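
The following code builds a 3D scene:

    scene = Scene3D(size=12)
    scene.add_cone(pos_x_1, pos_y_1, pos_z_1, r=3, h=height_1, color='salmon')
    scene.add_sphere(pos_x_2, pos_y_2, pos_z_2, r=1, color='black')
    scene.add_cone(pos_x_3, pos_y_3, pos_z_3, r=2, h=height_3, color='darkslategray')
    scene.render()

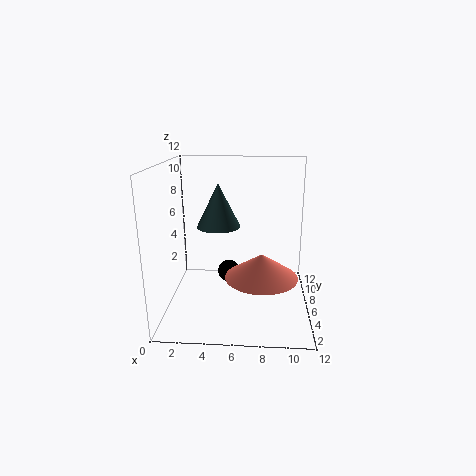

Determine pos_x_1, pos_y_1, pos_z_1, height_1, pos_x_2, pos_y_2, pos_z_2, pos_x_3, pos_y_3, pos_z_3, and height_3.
pos_x_1 = 8
pos_y_1 = 5
pos_z_1 = 3
height_1 = 2
pos_x_2 = 5
pos_y_2 = 8
pos_z_2 = 2
pos_x_3 = 4
pos_y_3 = 9
pos_z_3 = 6
height_3 = 4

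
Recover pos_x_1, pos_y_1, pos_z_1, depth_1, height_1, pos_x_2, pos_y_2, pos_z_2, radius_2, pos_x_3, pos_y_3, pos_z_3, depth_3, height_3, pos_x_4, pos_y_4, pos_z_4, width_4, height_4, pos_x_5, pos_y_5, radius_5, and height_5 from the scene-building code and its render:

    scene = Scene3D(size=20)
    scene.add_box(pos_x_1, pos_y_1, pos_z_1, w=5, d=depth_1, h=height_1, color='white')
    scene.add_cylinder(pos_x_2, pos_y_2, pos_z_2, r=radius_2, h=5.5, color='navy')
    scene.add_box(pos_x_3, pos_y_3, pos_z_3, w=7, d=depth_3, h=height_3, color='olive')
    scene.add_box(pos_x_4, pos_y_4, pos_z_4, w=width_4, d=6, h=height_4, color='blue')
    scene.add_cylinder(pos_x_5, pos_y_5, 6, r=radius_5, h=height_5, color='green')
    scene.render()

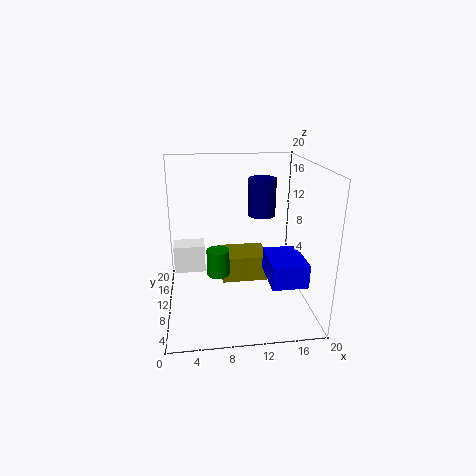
pos_x_1 = 0.5; pos_y_1 = 16.5; pos_z_1 = 1.5; depth_1 = 3.5; height_1 = 4.5; pos_x_2 = 14; pos_y_2 = 13.5; pos_z_2 = 12; radius_2 = 2; pos_x_3 = 8; pos_y_3 = 12.5; pos_z_3 = 1.5; depth_3 = 5.5; height_3 = 4; pos_x_4 = 13; pos_y_4 = 1.5; pos_z_4 = 6.5; width_4 = 4.5; height_4 = 3; pos_x_5 = 7; pos_y_5 = 7.5; radius_5 = 1.5; height_5 = 3.5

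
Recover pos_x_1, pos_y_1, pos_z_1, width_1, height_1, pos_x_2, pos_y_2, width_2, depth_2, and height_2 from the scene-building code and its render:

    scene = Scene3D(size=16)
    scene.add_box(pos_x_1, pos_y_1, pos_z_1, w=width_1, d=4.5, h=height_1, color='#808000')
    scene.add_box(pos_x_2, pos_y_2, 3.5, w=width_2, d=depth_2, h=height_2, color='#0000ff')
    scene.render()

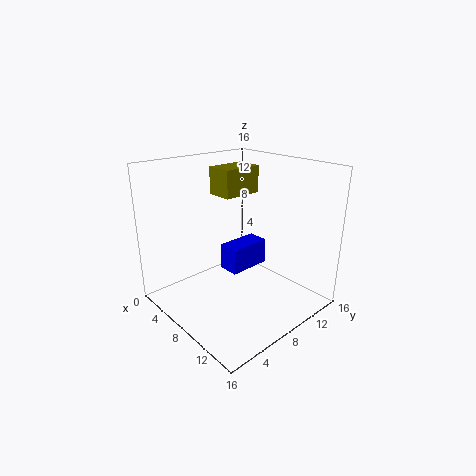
pos_x_1 = 4.5
pos_y_1 = 7
pos_z_1 = 12.5
width_1 = 3
height_1 = 3
pos_x_2 = 5.5
pos_y_2 = 7.5
width_2 = 2.5
depth_2 = 5
height_2 = 3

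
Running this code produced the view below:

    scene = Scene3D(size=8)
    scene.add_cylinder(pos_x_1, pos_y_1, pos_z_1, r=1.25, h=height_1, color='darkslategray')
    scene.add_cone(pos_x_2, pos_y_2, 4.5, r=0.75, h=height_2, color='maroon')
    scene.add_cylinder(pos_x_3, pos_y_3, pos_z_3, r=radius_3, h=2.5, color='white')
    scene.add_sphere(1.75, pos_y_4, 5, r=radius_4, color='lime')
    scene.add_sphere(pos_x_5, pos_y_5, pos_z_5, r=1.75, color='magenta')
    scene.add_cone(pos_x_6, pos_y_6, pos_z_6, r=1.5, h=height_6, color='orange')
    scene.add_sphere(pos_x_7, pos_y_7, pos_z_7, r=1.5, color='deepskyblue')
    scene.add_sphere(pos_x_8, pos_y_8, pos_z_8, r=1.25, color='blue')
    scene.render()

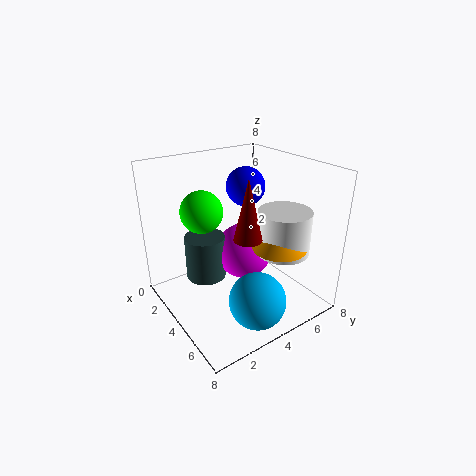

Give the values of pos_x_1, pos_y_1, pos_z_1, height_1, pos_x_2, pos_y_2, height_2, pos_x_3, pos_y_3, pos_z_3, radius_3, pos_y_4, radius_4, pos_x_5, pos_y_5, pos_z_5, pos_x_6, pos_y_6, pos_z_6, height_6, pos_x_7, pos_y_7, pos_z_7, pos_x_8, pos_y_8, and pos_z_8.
pos_x_1 = 1.5, pos_y_1 = 3.25, pos_z_1 = 0.5, height_1 = 2.75, pos_x_2 = 5.25, pos_y_2 = 3.75, height_2 = 3.25, pos_x_3 = 5.25, pos_y_3 = 6.25, pos_z_3 = 3, radius_3 = 1.5, pos_y_4 = 3, radius_4 = 1.25, pos_x_5 = 2.5, pos_y_5 = 5.5, pos_z_5 = 2, pos_x_6 = 5.5, pos_y_6 = 5.75, pos_z_6 = 3.5, height_6 = 1.75, pos_x_7 = 6.5, pos_y_7 = 3.5, pos_z_7 = 1.5, pos_x_8 = 1.25, pos_y_8 = 6.5, pos_z_8 = 5.75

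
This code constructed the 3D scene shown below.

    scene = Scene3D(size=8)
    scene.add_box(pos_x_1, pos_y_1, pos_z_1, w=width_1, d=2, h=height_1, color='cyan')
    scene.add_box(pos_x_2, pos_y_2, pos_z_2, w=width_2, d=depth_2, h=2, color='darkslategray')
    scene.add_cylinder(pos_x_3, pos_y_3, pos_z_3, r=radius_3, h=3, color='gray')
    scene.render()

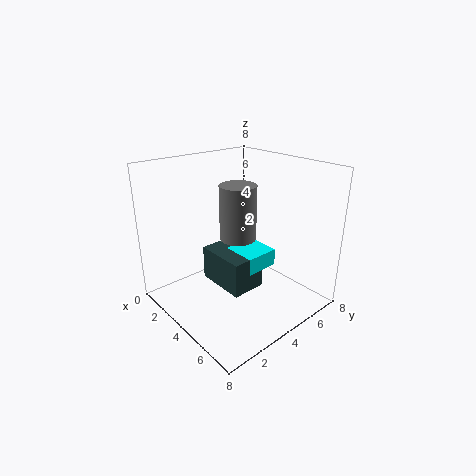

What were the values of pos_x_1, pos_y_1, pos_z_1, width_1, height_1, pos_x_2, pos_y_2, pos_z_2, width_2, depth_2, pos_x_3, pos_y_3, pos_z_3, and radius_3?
pos_x_1 = 3; pos_y_1 = 4; pos_z_1 = 2; width_1 = 2; height_1 = 1; pos_x_2 = 2; pos_y_2 = 3; pos_z_2 = 1; width_2 = 3; depth_2 = 2; pos_x_3 = 4; pos_y_3 = 4; pos_z_3 = 4; radius_3 = 1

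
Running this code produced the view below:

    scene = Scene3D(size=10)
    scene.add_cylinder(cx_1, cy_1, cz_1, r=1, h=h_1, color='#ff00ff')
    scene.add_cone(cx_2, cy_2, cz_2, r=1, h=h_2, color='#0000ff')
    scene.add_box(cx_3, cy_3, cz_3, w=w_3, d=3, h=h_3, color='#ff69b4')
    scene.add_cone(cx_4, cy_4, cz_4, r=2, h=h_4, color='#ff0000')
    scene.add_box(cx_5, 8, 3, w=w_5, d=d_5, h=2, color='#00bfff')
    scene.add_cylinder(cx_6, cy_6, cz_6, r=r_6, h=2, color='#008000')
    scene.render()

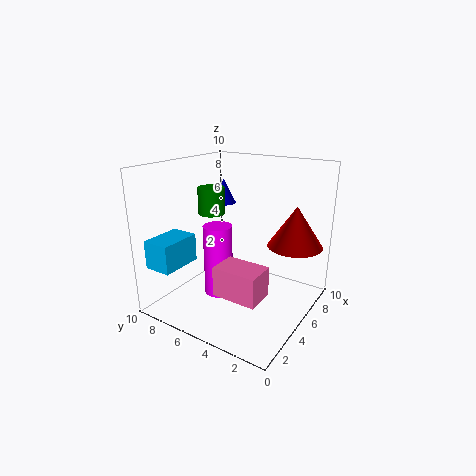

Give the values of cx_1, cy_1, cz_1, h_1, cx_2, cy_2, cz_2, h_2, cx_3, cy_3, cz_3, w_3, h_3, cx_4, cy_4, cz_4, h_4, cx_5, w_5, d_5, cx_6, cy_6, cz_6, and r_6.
cx_1 = 4, cy_1 = 6, cz_1 = 1, h_1 = 5, cx_2 = 9, cy_2 = 9, cz_2 = 6, h_2 = 2, cx_3 = 2, cy_3 = 2, cz_3 = 2, w_3 = 2, h_3 = 2, cx_4 = 8, cy_4 = 2, cz_4 = 4, h_4 = 3, cx_5 = 1, w_5 = 3, d_5 = 2, cx_6 = 6, cy_6 = 8, cz_6 = 6, r_6 = 1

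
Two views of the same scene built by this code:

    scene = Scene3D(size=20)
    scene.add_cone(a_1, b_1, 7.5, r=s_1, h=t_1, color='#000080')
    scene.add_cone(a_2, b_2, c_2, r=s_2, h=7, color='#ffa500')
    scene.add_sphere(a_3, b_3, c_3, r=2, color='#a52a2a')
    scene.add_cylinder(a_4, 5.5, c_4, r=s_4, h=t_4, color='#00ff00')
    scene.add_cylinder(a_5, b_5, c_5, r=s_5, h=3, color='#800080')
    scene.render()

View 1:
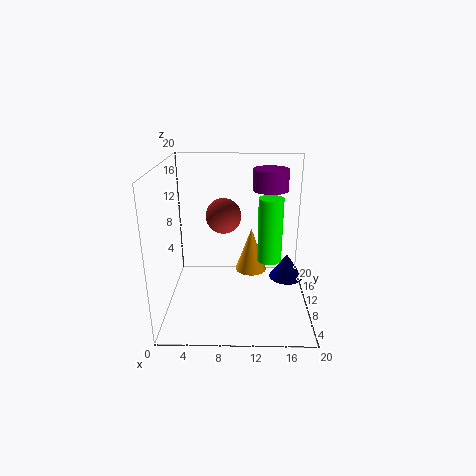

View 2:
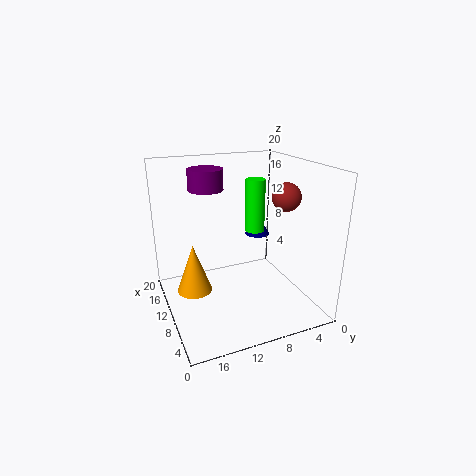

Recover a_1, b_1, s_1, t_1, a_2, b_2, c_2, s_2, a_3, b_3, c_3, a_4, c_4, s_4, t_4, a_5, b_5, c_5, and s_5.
a_1 = 16
b_1 = 4
s_1 = 2
t_1 = 3
a_2 = 12
b_2 = 16
c_2 = 2
s_2 = 2.5
a_3 = 8.5
b_3 = 3.5
c_3 = 15.5
a_4 = 14
c_4 = 9
s_4 = 1.5
t_4 = 8
a_5 = 14.5
b_5 = 13
c_5 = 16
s_5 = 2.5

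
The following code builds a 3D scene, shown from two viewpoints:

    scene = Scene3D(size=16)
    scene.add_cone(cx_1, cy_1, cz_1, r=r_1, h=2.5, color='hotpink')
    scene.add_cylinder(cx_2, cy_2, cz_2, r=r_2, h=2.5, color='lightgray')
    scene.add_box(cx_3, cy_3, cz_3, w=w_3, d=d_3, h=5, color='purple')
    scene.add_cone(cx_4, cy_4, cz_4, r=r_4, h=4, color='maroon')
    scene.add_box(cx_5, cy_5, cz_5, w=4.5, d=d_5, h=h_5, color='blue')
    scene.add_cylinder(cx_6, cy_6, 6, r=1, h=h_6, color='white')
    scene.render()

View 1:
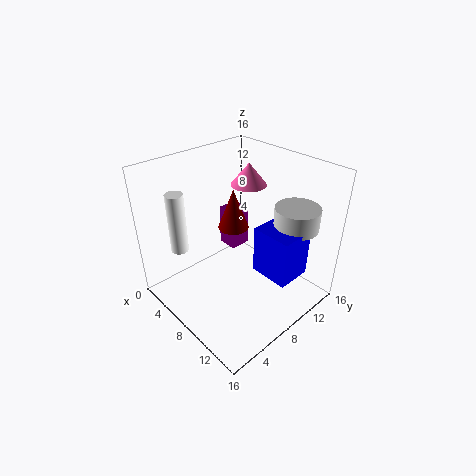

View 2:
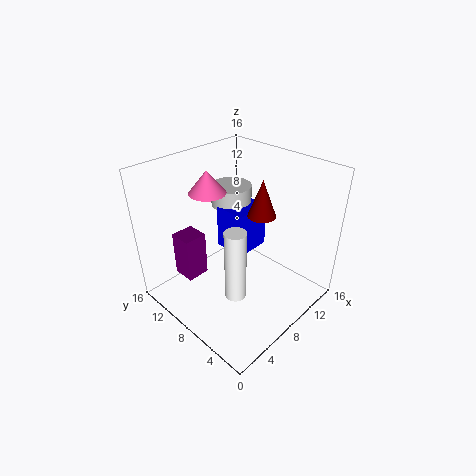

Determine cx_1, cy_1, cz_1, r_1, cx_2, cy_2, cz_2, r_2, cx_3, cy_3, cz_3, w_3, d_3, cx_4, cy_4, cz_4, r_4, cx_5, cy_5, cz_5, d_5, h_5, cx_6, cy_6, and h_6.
cx_1 = 6.5; cy_1 = 11; cz_1 = 13; r_1 = 2; cx_2 = 12; cy_2 = 13; cz_2 = 9; r_2 = 2.5; cx_3 = 2.5; cy_3 = 10; cz_3 = 4; w_3 = 2.5; d_3 = 2.5; cx_4 = 9.5; cy_4 = 6; cz_4 = 11; r_4 = 1.5; cx_5 = 9.5; cy_5 = 9; cz_5 = 4; d_5 = 4; h_5 = 5.5; cx_6 = 3; cy_6 = 3.5; h_6 = 7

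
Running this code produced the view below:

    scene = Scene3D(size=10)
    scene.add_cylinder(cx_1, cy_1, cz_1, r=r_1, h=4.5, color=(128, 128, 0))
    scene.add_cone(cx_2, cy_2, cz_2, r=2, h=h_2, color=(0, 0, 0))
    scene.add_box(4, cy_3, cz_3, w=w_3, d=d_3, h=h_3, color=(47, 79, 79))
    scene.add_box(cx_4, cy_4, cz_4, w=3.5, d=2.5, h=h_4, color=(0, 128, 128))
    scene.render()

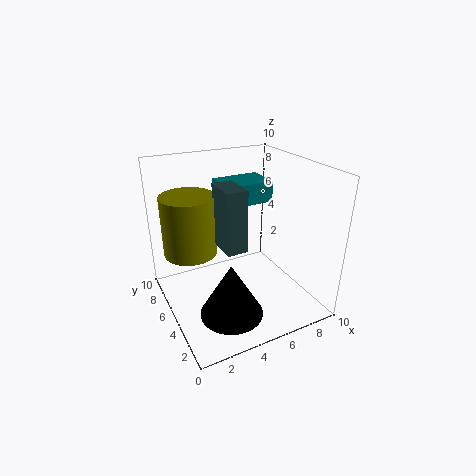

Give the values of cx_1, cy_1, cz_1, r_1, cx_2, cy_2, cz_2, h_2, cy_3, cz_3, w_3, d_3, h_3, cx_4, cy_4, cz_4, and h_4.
cx_1 = 2.5; cy_1 = 8; cz_1 = 3; r_1 = 2; cx_2 = 3; cy_2 = 2; cz_2 = 1.5; h_2 = 3.5; cy_3 = 4.5; cz_3 = 4; w_3 = 1.5; d_3 = 2.5; h_3 = 4.5; cx_4 = 4.5; cy_4 = 5.5; cz_4 = 7; h_4 = 1.5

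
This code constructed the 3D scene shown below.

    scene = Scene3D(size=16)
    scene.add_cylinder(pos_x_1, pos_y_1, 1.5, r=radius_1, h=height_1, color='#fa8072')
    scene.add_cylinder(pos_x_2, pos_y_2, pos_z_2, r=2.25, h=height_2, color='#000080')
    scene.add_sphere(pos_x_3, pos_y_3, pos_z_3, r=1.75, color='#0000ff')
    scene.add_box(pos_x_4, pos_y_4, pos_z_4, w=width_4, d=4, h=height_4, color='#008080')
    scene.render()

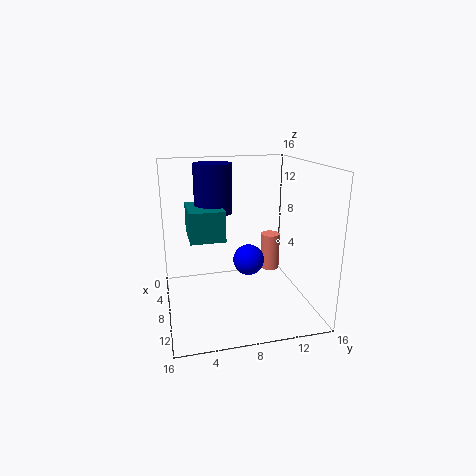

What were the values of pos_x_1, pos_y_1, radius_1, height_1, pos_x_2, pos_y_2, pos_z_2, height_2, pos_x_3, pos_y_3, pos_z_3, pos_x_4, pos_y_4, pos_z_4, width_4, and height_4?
pos_x_1 = 2.75; pos_y_1 = 13.75; radius_1 = 1.25; height_1 = 4.75; pos_x_2 = 4; pos_y_2 = 6; pos_z_2 = 10; height_2 = 5.75; pos_x_3 = 8; pos_y_3 = 9.25; pos_z_3 = 5.25; pos_x_4 = 2.25; pos_y_4 = 2.75; pos_z_4 = 7.5; width_4 = 5.5; height_4 = 3.5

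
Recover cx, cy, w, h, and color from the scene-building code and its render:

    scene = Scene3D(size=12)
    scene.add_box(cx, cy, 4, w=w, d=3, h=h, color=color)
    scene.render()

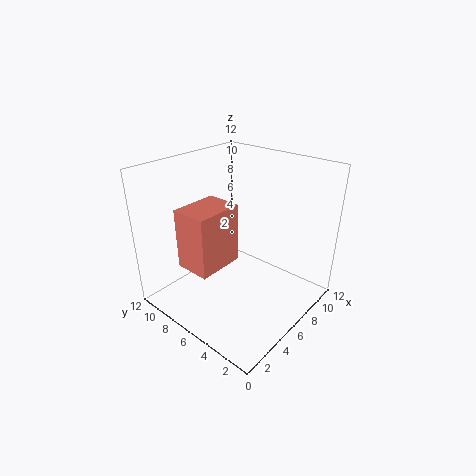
cx = 2; cy = 6; w = 4; h = 5; color = 'salmon'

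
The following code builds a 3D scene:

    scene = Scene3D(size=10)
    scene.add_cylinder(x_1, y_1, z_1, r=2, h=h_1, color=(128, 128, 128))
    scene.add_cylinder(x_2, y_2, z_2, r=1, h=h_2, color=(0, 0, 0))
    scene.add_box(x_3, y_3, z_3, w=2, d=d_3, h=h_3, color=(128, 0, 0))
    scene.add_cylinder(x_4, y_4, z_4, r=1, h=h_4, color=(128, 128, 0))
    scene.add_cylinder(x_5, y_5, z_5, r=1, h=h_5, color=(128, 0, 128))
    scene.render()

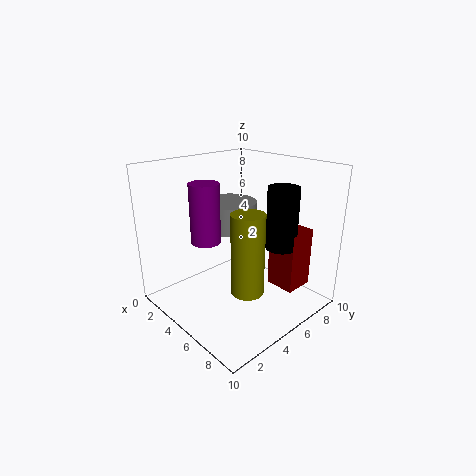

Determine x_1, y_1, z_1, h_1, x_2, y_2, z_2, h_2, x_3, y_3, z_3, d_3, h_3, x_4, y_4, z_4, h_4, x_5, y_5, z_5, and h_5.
x_1 = 3, y_1 = 6, z_1 = 5, h_1 = 2, x_2 = 8, y_2 = 6, z_2 = 5, h_2 = 4, x_3 = 7, y_3 = 6, z_3 = 2, d_3 = 2, h_3 = 4, x_4 = 8, y_4 = 3, z_4 = 3, h_4 = 5, x_5 = 4, y_5 = 3, z_5 = 5, h_5 = 4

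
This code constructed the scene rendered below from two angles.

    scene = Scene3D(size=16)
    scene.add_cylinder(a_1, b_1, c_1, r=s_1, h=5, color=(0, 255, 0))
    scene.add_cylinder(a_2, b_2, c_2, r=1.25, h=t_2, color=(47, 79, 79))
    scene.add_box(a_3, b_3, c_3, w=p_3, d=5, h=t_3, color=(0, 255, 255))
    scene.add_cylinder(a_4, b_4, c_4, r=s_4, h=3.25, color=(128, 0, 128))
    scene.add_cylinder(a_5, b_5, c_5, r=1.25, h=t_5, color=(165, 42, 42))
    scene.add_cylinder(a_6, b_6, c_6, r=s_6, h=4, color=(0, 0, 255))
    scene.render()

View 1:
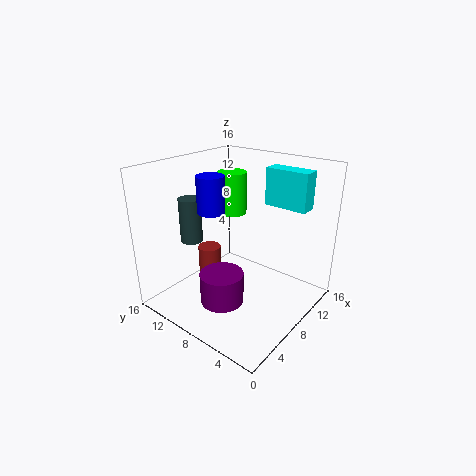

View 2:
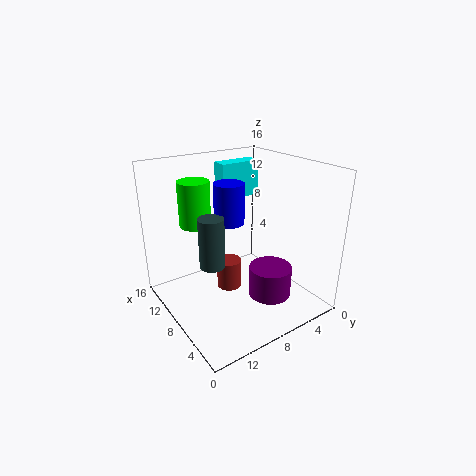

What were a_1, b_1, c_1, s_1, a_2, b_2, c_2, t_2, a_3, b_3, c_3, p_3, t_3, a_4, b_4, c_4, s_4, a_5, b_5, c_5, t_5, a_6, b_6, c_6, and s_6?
a_1 = 11.25, b_1 = 11.5, c_1 = 9.25, s_1 = 1.75, a_2 = 5.5, b_2 = 12.75, c_2 = 7.25, t_2 = 5, a_3 = 12, b_3 = 2.25, c_3 = 11, p_3 = 2, t_3 = 4.25, a_4 = 3.75, b_4 = 6.75, c_4 = 2.75, s_4 = 2.25, a_5 = 6, b_5 = 10.5, c_5 = 4, t_5 = 3, a_6 = 6.25, b_6 = 10.25, c_6 = 11, s_6 = 1.5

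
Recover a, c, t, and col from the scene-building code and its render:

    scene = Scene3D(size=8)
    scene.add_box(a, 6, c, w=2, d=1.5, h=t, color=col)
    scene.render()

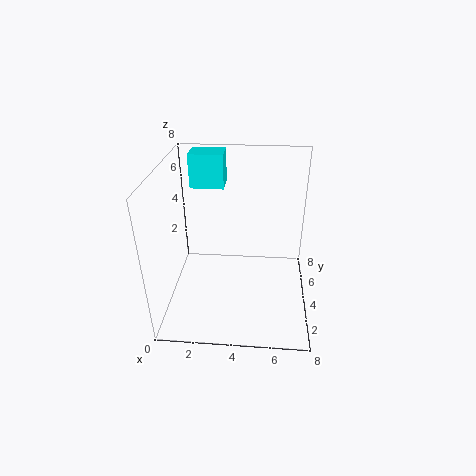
a = 1
c = 6
t = 2
col = 'cyan'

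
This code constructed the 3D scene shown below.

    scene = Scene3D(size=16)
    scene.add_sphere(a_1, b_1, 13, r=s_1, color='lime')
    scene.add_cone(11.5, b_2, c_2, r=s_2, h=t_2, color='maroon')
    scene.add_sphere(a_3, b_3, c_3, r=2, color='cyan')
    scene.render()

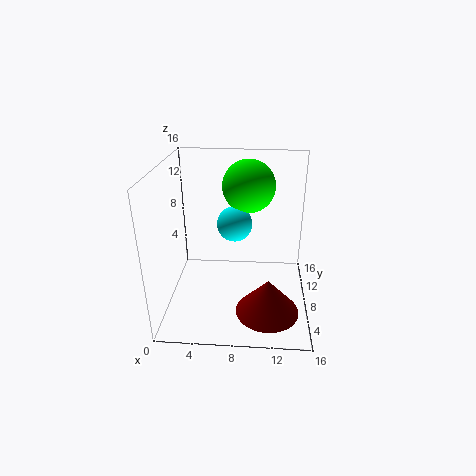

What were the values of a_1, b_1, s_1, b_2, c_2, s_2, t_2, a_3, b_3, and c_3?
a_1 = 9; b_1 = 11; s_1 = 3; b_2 = 5; c_2 = 0.5; s_2 = 3.5; t_2 = 4; a_3 = 7.5; b_3 = 9.5; c_3 = 9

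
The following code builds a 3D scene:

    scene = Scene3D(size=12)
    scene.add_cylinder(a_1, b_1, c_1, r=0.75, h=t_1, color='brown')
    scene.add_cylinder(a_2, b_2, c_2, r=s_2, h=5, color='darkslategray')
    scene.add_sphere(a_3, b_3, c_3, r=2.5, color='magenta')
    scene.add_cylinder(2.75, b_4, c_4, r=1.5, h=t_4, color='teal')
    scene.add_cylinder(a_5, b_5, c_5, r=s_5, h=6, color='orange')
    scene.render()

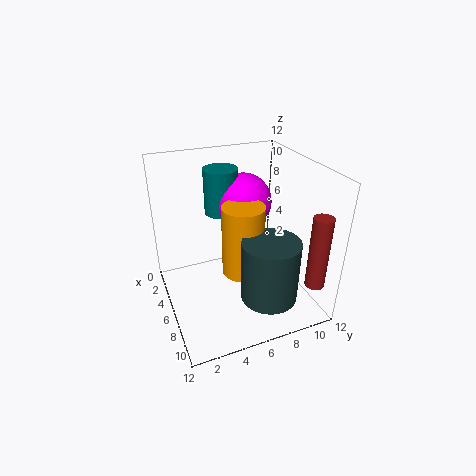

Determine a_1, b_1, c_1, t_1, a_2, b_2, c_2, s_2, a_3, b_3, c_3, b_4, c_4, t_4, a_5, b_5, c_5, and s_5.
a_1 = 11.25, b_1 = 10.25, c_1 = 3.75, t_1 = 5.75, a_2 = 9.5, b_2 = 7.25, c_2 = 2.25, s_2 = 2.25, a_3 = 3.5, b_3 = 7.5, c_3 = 8, b_4 = 5.75, c_4 = 7, t_4 = 4, a_5 = 6.5, b_5 = 6.25, c_5 = 3, s_5 = 1.75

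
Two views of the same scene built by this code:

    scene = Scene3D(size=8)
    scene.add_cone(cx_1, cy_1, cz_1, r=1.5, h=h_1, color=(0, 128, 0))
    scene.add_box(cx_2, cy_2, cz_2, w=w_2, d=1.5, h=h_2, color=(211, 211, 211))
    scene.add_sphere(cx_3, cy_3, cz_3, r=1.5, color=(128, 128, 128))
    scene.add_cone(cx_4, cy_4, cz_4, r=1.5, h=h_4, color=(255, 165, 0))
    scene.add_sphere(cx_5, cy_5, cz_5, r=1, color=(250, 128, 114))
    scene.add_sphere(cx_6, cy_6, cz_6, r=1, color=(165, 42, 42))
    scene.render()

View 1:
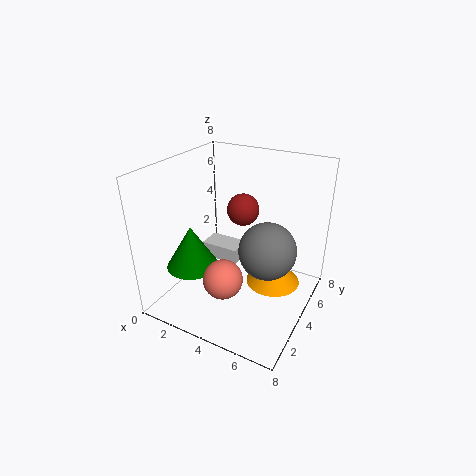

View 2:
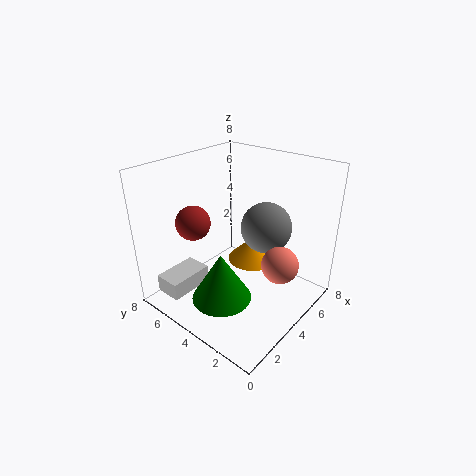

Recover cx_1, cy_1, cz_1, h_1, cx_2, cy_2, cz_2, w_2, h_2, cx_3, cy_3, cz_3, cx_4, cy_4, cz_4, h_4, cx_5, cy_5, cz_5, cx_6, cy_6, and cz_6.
cx_1 = 1.5
cy_1 = 3
cz_1 = 2
h_1 = 2.5
cx_2 = 0.5
cy_2 = 5.5
cz_2 = 1
w_2 = 2.5
h_2 = 1
cx_3 = 6
cy_3 = 3.5
cz_3 = 4
cx_4 = 6
cy_4 = 4.5
cz_4 = 1.5
h_4 = 1.5
cx_5 = 4.5
cy_5 = 1.5
cz_5 = 3
cx_6 = 3
cy_6 = 6.5
cz_6 = 4.5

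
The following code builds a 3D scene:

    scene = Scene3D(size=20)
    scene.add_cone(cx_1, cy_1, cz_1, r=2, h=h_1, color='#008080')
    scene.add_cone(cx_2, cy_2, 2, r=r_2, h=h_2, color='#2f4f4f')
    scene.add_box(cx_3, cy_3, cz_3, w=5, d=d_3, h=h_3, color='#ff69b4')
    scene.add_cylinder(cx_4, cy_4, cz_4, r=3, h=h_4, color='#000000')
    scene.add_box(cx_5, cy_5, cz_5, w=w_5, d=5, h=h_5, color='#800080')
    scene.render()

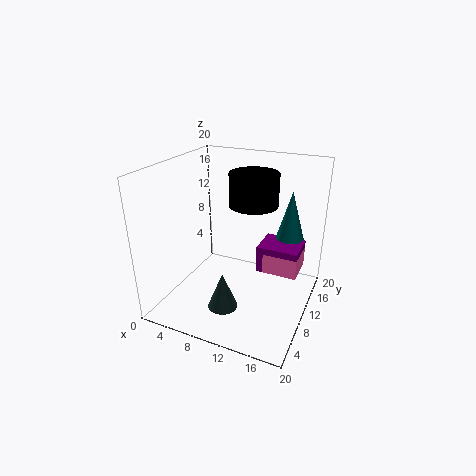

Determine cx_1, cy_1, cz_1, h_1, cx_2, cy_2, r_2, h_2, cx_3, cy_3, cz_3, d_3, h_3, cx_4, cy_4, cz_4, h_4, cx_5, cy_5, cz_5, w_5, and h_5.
cx_1 = 16; cy_1 = 15; cz_1 = 9; h_1 = 7; cx_2 = 10; cy_2 = 5; r_2 = 2; h_2 = 5; cx_3 = 13; cy_3 = 12; cz_3 = 4; d_3 = 5; h_3 = 3; cx_4 = 13; cy_4 = 8; cz_4 = 16; h_4 = 4; cx_5 = 12; cy_5 = 12; cz_5 = 4; w_5 = 6; h_5 = 4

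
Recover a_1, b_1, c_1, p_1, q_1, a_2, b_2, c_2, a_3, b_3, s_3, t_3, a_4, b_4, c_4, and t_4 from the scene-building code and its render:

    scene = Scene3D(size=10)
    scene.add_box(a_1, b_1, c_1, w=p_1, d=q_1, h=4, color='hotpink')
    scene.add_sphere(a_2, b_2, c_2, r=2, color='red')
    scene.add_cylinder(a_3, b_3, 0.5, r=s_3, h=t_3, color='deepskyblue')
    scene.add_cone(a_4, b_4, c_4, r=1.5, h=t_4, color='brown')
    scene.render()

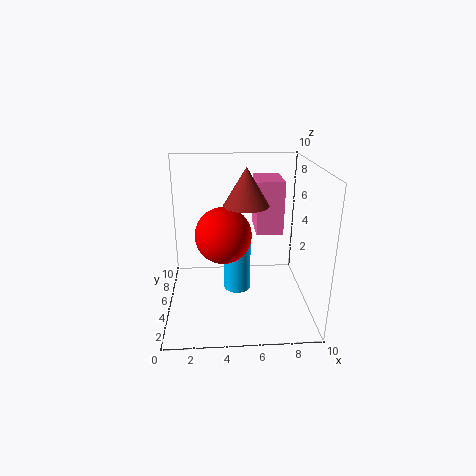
a_1 = 6.5; b_1 = 6.5; c_1 = 4.5; p_1 = 2; q_1 = 3; a_2 = 4; b_2 = 5.5; c_2 = 5; a_3 = 5; b_3 = 6; s_3 = 1; t_3 = 4.5; a_4 = 5.5; b_4 = 4.5; c_4 = 7.5; t_4 = 2.5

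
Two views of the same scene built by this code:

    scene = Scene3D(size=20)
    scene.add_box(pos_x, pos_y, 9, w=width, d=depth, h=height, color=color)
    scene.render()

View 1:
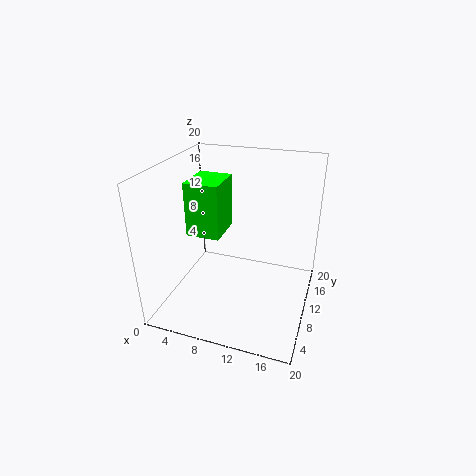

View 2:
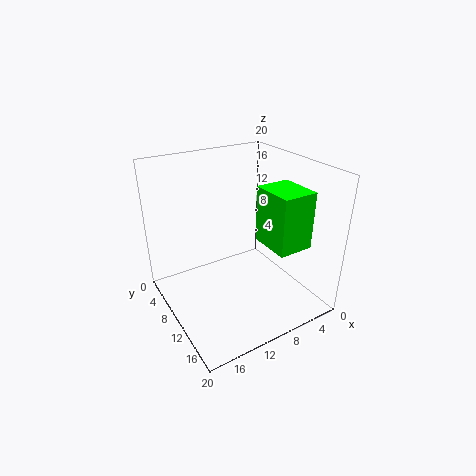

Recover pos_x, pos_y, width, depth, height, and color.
pos_x = 2; pos_y = 10; width = 5; depth = 6; height = 8; color = 'lime'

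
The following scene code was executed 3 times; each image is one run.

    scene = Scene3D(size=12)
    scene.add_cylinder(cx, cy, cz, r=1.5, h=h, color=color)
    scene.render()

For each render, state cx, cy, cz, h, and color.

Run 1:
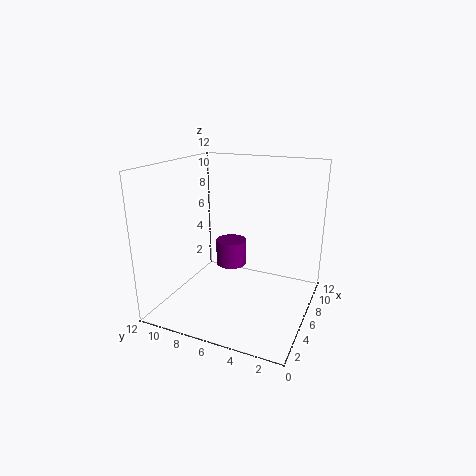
cx = 10; cy = 8.5; cz = 1.5; h = 2.5; color = 'purple'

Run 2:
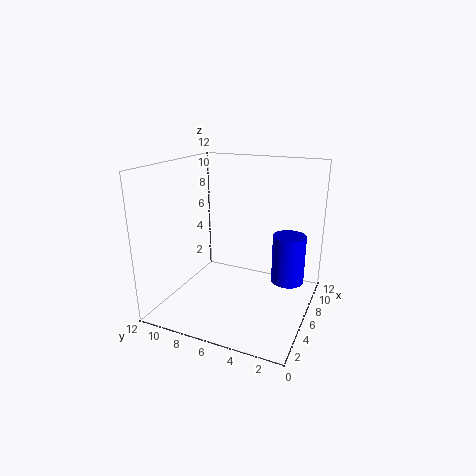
cx = 9.5; cy = 2.5; cz = 1; h = 4.5; color = 'blue'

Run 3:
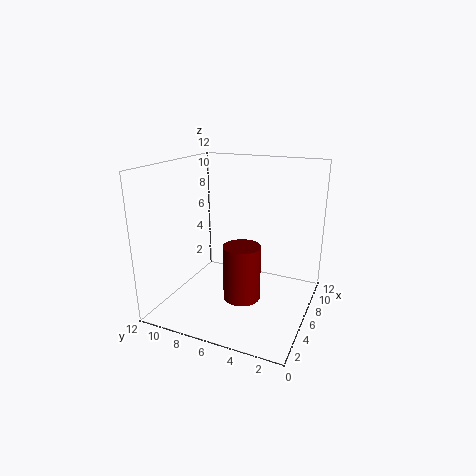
cx = 4.5; cy = 5; cz = 1.5; h = 4.5; color = 'maroon'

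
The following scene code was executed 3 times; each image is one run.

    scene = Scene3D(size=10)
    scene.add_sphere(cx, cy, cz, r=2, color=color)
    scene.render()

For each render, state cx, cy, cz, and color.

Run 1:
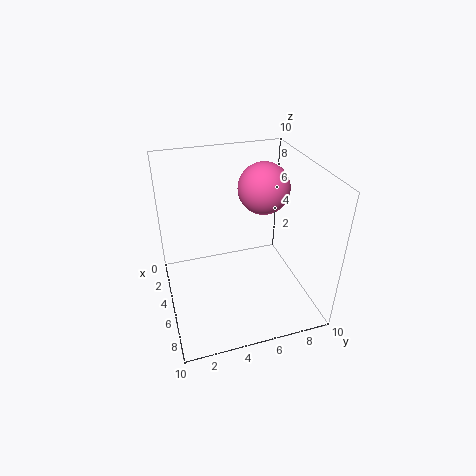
cx = 2; cy = 8; cz = 7; color = 'hotpink'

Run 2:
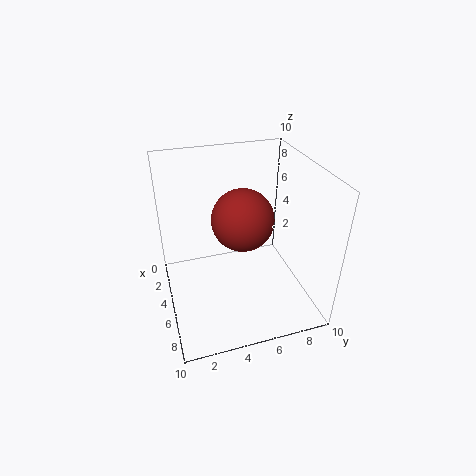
cx = 6; cy = 5; cz = 7; color = 'brown'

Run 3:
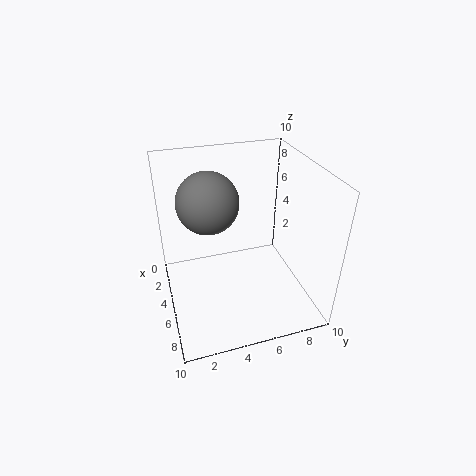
cx = 5; cy = 3; cz = 8; color = 'gray'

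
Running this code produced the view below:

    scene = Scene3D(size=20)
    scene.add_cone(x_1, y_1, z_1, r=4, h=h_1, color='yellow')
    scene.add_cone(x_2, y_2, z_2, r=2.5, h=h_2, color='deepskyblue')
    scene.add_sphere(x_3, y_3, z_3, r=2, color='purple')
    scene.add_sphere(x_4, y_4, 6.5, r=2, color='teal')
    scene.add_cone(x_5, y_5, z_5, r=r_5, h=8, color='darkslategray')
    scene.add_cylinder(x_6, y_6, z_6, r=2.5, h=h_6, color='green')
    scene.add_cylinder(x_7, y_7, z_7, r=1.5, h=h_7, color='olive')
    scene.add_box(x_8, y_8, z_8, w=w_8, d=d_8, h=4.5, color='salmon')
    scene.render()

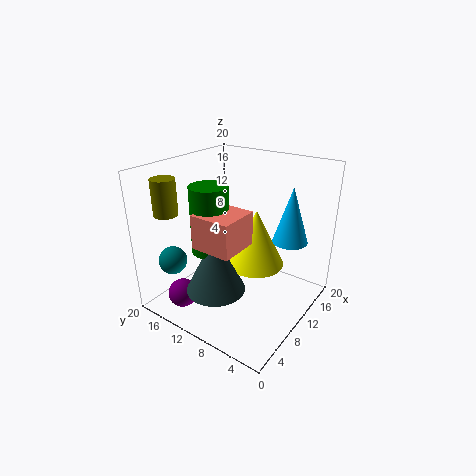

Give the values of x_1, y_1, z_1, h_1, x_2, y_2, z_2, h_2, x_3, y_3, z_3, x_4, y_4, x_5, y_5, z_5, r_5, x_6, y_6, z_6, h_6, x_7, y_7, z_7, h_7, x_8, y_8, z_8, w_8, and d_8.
x_1 = 11.5
y_1 = 8
z_1 = 6
h_1 = 8
x_2 = 15
y_2 = 4.5
z_2 = 9
h_2 = 8
x_3 = 3.5
y_3 = 15
z_3 = 2.5
x_4 = 4.5
y_4 = 17.5
x_5 = 5.5
y_5 = 10.5
z_5 = 4
r_5 = 4
x_6 = 6.5
y_6 = 12
z_6 = 9
h_6 = 9
x_7 = 2
y_7 = 15
z_7 = 15
h_7 = 4.5
x_8 = 3.5
y_8 = 7
z_8 = 10.5
w_8 = 5.5
d_8 = 5.5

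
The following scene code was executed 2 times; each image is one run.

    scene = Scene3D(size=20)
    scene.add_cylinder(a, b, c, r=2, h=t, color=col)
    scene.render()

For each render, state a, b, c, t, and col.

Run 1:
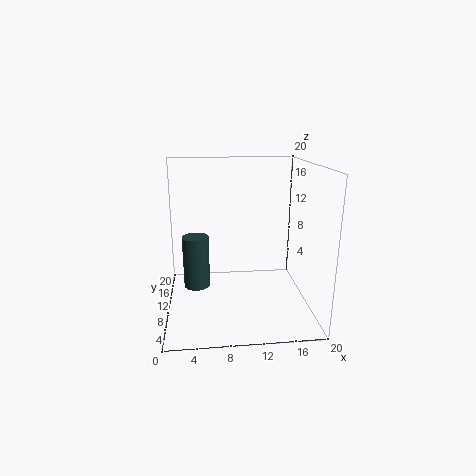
a = 4; b = 14; c = 1; t = 8; col = 'darkslategray'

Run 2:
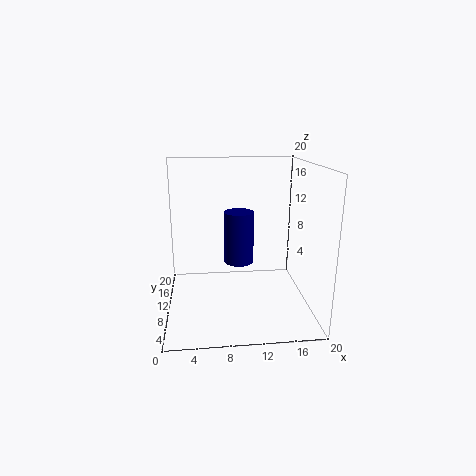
a = 10; b = 9; c = 7; t = 7; col = 'navy'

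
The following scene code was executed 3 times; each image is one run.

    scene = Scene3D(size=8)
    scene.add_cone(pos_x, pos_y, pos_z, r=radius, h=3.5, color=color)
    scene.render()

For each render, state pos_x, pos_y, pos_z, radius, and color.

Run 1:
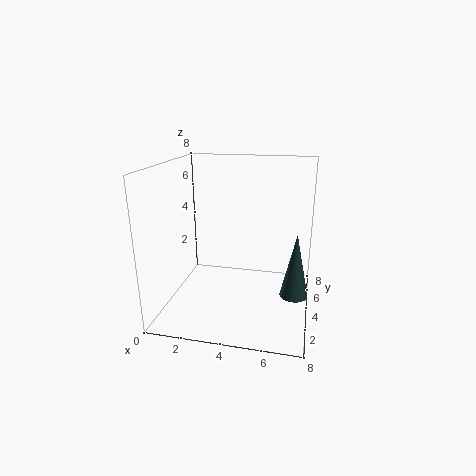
pos_x = 7.25
pos_y = 3.25
pos_z = 1.25
radius = 0.75
color = 'darkslategray'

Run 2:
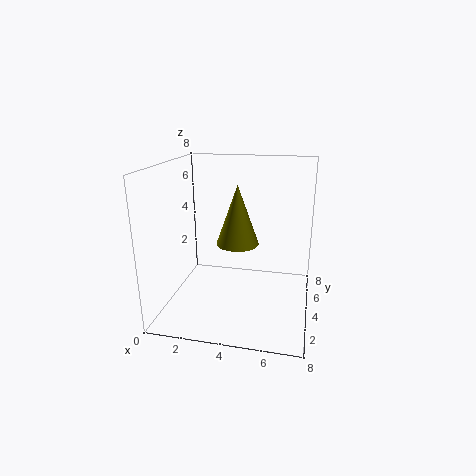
pos_x = 3.75
pos_y = 5
pos_z = 3.25
radius = 1.25
color = 'olive'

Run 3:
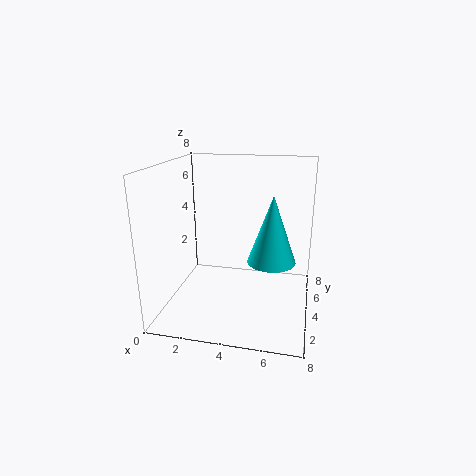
pos_x = 6
pos_y = 3
pos_z = 3.25
radius = 1.25
color = 'cyan'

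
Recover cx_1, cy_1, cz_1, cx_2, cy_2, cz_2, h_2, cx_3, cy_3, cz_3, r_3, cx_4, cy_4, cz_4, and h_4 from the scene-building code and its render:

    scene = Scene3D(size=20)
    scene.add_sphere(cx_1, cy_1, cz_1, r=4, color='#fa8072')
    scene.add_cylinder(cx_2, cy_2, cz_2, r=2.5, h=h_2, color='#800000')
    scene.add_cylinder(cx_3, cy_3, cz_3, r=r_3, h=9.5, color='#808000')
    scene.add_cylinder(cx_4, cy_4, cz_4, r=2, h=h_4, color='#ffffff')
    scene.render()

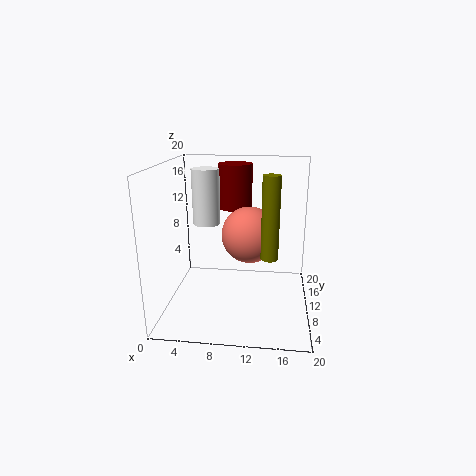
cx_1 = 11.5, cy_1 = 11.5, cz_1 = 10, cx_2 = 9, cy_2 = 15, cz_2 = 13, h_2 = 6.5, cx_3 = 14.5, cy_3 = 2.5, cz_3 = 10.5, r_3 = 1, cx_4 = 5, cy_4 = 13, cz_4 = 11, h_4 = 8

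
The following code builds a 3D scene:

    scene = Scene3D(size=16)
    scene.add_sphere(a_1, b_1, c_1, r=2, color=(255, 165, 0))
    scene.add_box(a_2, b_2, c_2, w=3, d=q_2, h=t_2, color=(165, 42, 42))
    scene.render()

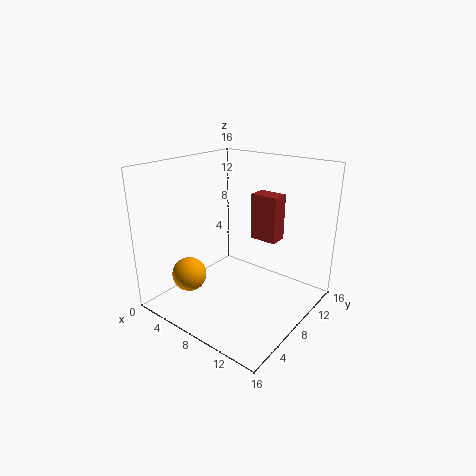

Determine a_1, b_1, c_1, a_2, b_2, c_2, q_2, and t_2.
a_1 = 3, b_1 = 5, c_1 = 3, a_2 = 9, b_2 = 9, c_2 = 8, q_2 = 2, t_2 = 5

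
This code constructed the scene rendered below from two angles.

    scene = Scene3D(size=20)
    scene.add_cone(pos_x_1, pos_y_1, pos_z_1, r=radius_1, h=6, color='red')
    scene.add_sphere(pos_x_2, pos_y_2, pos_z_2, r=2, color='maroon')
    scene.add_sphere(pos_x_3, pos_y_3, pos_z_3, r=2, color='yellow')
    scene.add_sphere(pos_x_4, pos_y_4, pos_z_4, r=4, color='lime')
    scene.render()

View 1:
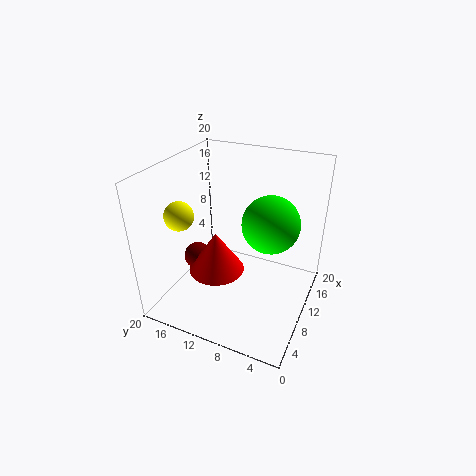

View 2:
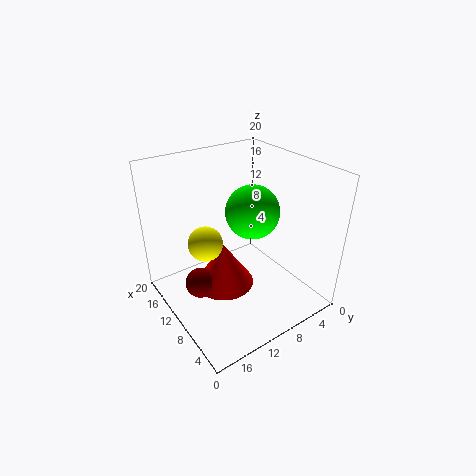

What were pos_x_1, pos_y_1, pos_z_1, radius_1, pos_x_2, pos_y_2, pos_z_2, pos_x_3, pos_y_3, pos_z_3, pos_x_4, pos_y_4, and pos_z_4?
pos_x_1 = 9, pos_y_1 = 13, pos_z_1 = 4.5, radius_1 = 4, pos_x_2 = 9.5, pos_y_2 = 16.5, pos_z_2 = 5.5, pos_x_3 = 6.5, pos_y_3 = 17, pos_z_3 = 13.5, pos_x_4 = 12, pos_y_4 = 6, pos_z_4 = 12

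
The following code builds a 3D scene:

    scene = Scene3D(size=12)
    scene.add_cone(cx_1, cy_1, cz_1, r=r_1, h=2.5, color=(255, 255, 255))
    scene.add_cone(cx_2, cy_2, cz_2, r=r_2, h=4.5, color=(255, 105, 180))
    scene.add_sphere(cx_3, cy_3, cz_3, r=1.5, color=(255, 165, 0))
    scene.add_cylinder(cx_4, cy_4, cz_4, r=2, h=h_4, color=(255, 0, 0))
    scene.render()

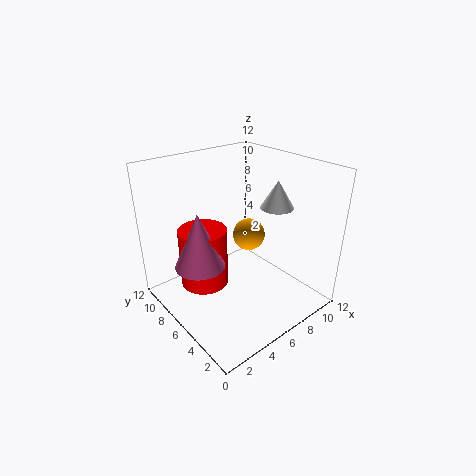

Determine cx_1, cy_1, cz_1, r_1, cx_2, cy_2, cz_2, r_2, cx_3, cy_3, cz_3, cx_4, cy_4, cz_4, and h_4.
cx_1 = 10.5; cy_1 = 6; cz_1 = 7.5; r_1 = 1.5; cx_2 = 2.5; cy_2 = 6.5; cz_2 = 4.5; r_2 = 2; cx_3 = 9; cy_3 = 8; cz_3 = 4.5; cx_4 = 3.5; cy_4 = 7.5; cz_4 = 2; h_4 = 5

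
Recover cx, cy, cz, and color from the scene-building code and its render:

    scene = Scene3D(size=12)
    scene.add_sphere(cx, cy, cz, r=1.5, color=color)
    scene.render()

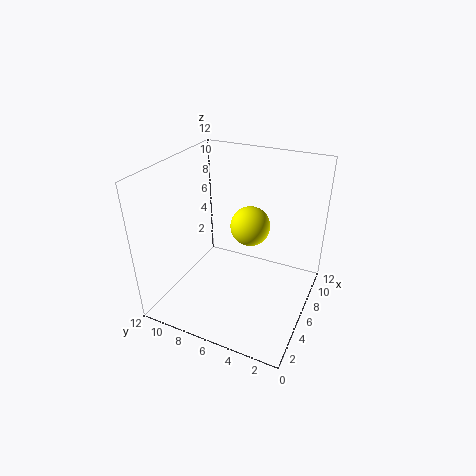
cx = 5; cy = 4.5; cz = 8; color = 'yellow'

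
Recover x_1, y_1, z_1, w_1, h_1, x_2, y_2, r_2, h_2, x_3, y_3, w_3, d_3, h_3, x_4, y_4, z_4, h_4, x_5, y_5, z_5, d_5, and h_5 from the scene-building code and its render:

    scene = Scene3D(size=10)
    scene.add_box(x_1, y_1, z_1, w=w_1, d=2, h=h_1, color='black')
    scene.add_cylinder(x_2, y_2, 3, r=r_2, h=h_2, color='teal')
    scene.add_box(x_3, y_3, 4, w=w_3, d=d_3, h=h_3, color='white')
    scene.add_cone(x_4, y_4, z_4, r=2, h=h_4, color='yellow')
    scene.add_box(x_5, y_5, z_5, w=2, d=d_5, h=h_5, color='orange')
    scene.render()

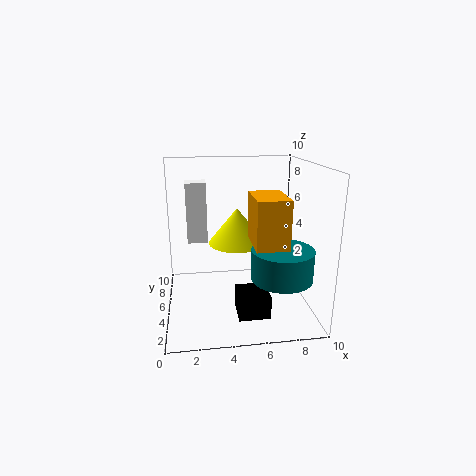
x_1 = 4.5
y_1 = 1
z_1 = 1
w_1 = 2
h_1 = 1.5
x_2 = 7.5
y_2 = 2.5
r_2 = 2
h_2 = 2
x_3 = 1.5
y_3 = 7
w_3 = 1.5
d_3 = 1.5
h_3 = 4.5
x_4 = 5
y_4 = 5.5
z_4 = 4.5
h_4 = 2.5
x_5 = 5.5
y_5 = 1
z_5 = 5.5
d_5 = 3
h_5 = 3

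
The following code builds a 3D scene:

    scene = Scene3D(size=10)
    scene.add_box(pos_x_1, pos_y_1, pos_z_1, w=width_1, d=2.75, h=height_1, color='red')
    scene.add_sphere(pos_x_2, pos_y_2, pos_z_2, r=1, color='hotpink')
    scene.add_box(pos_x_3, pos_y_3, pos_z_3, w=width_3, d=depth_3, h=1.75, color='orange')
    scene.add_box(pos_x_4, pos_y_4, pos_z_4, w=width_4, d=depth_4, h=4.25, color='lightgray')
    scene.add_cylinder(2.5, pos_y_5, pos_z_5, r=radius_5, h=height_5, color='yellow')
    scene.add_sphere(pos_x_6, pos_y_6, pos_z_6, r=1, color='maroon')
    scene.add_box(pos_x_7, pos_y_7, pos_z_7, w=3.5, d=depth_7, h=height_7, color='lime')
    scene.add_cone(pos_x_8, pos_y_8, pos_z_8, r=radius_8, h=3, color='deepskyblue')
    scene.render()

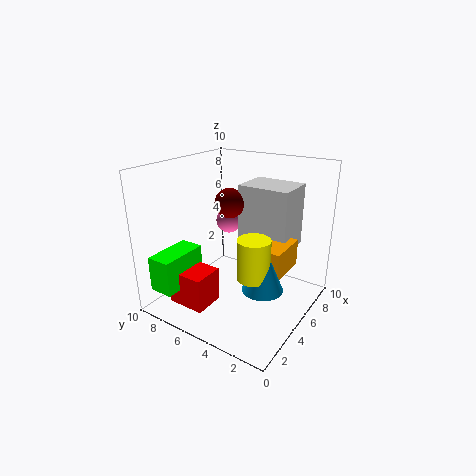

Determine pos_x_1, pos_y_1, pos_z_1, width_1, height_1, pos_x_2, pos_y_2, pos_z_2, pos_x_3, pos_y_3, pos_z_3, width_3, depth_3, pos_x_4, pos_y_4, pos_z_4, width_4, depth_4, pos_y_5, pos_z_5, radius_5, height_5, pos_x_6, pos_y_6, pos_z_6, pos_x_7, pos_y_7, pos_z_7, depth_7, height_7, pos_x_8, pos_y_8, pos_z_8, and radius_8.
pos_x_1 = 1.75; pos_y_1 = 6; pos_z_1 = 0.25; width_1 = 2.25; height_1 = 2.5; pos_x_2 = 7.5; pos_y_2 = 7.5; pos_z_2 = 5; pos_x_3 = 3.25; pos_y_3 = 1; pos_z_3 = 3.75; width_3 = 2.75; depth_3 = 1.75; pos_x_4 = 5; pos_y_4 = 1.5; pos_z_4 = 4.5; width_4 = 2.75; depth_4 = 3.5; pos_y_5 = 2.25; pos_z_5 = 4; radius_5 = 1; height_5 = 2.5; pos_x_6 = 4.75; pos_y_6 = 5.5; pos_z_6 = 7.5; pos_x_7 = 0.75; pos_y_7 = 7.75; pos_z_7 = 1.5; depth_7 = 1.75; height_7 = 2.5; pos_x_8 = 2.75; pos_y_8 = 1.75; pos_z_8 = 3.25; radius_8 = 1.25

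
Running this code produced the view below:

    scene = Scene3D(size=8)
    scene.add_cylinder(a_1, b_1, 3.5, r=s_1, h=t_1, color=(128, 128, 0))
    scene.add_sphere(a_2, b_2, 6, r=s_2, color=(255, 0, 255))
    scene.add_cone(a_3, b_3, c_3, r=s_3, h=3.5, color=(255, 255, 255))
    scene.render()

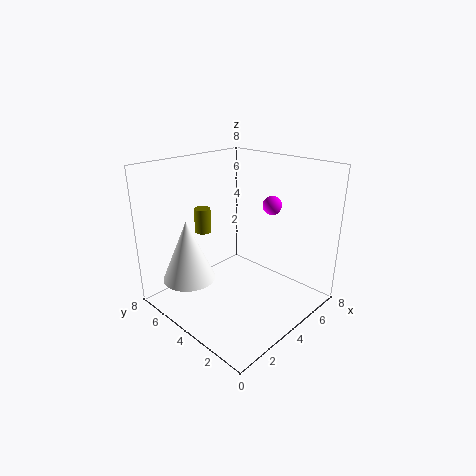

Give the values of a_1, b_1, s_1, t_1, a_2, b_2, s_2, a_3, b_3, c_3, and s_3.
a_1 = 4
b_1 = 7
s_1 = 0.5
t_1 = 1.5
a_2 = 5
b_2 = 2.5
s_2 = 0.5
a_3 = 2
b_3 = 6
c_3 = 1.5
s_3 = 1.5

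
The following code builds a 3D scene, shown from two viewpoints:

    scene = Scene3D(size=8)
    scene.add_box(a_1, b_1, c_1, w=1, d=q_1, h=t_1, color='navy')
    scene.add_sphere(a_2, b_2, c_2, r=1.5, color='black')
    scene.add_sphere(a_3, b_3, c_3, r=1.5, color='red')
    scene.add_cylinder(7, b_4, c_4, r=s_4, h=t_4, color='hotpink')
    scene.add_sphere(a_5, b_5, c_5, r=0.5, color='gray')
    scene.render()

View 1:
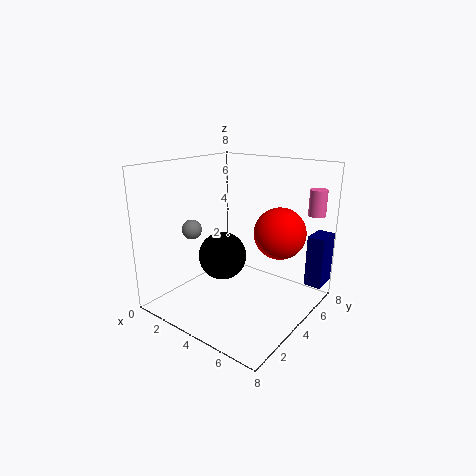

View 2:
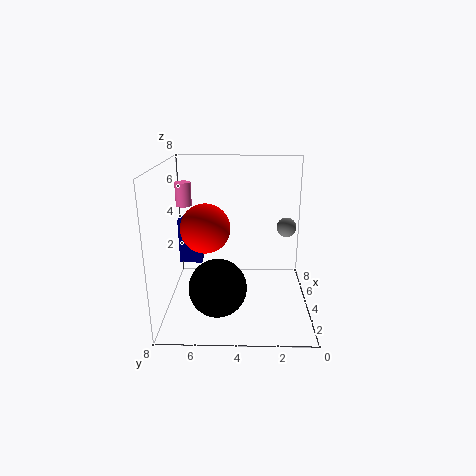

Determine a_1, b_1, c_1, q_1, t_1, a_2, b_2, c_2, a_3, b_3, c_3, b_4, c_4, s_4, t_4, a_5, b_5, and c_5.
a_1 = 7; b_1 = 6.5; c_1 = 1; q_1 = 1.5; t_1 = 3; a_2 = 2; b_2 = 5; c_2 = 2; a_3 = 5.5; b_3 = 6; c_3 = 4; b_4 = 7.5; c_4 = 5; s_4 = 0.5; t_4 = 1.5; a_5 = 3; b_5 = 1.5; c_5 = 5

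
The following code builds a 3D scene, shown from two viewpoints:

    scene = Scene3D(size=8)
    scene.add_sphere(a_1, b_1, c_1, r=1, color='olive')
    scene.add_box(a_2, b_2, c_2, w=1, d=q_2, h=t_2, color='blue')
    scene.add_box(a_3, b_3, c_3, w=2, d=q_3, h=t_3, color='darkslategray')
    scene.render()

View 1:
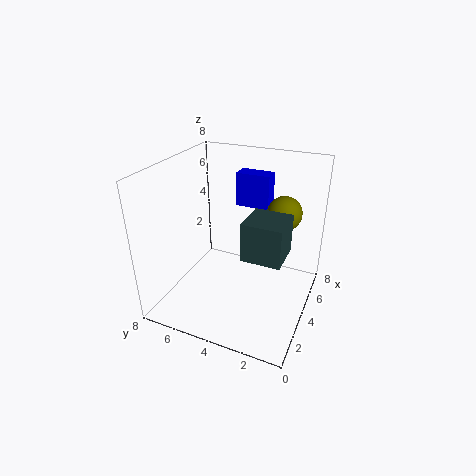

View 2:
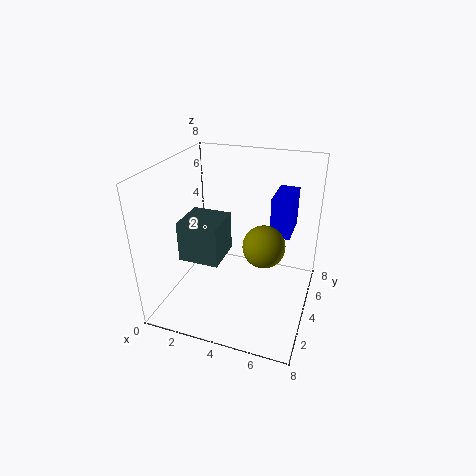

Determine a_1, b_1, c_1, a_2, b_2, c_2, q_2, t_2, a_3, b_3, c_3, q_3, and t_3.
a_1 = 6; b_1 = 2; c_1 = 5; a_2 = 6; b_2 = 3; c_2 = 5; q_2 = 2; t_2 = 2; a_3 = 2; b_3 = 1; c_3 = 4; q_3 = 2; t_3 = 2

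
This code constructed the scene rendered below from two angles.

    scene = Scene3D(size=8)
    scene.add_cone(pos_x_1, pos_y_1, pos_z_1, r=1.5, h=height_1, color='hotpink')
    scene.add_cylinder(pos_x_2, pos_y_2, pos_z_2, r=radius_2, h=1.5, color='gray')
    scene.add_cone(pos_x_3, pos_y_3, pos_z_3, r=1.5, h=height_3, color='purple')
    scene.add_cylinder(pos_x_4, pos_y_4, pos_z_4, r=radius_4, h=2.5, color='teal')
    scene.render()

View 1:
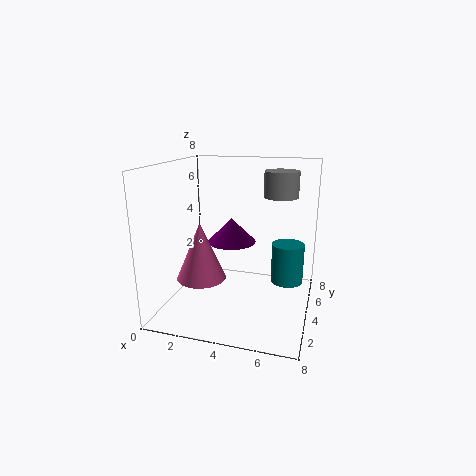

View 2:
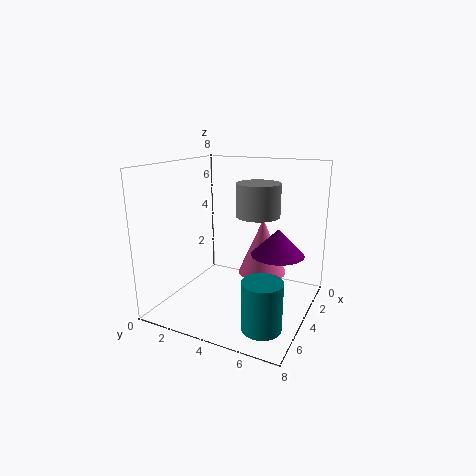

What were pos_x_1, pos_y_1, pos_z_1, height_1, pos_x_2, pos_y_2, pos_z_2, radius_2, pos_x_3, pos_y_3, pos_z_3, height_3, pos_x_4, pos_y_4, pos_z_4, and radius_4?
pos_x_1 = 1.5
pos_y_1 = 4.5
pos_z_1 = 1
height_1 = 3.5
pos_x_2 = 6
pos_y_2 = 6
pos_z_2 = 6
radius_2 = 1
pos_x_3 = 3
pos_y_3 = 6
pos_z_3 = 3
height_3 = 1.5
pos_x_4 = 6.5
pos_y_4 = 6.5
pos_z_4 = 0.5
radius_4 = 1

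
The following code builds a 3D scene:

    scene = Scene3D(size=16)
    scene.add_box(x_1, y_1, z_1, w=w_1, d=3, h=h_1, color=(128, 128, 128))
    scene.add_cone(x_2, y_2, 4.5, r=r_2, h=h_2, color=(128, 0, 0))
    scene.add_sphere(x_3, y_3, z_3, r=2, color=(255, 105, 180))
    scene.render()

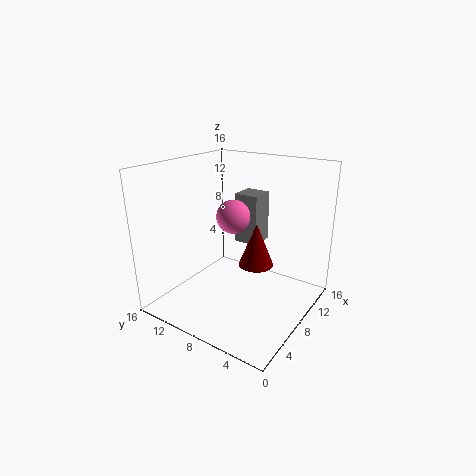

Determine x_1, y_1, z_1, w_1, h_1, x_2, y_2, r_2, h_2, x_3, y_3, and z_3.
x_1 = 11; y_1 = 7.5; z_1 = 6; w_1 = 3; h_1 = 6; x_2 = 9.5; y_2 = 6.5; r_2 = 2; h_2 = 5; x_3 = 10; y_3 = 10; z_3 = 9.5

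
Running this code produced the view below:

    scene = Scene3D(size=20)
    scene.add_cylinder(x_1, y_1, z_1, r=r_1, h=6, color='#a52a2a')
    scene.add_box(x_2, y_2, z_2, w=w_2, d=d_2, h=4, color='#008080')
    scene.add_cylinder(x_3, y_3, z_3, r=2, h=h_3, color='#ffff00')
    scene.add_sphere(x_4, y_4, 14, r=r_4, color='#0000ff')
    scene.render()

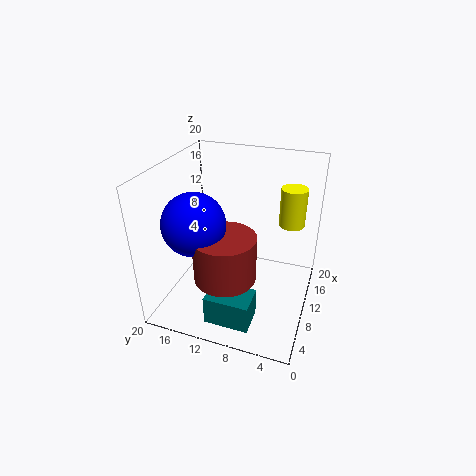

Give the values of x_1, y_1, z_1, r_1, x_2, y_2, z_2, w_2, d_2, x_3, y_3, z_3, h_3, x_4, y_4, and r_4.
x_1 = 5, y_1 = 10, z_1 = 7, r_1 = 4, x_2 = 2, y_2 = 6, z_2 = 1, w_2 = 4, d_2 = 6, x_3 = 18, y_3 = 4, z_3 = 9, h_3 = 6, x_4 = 5, y_4 = 14, r_4 = 4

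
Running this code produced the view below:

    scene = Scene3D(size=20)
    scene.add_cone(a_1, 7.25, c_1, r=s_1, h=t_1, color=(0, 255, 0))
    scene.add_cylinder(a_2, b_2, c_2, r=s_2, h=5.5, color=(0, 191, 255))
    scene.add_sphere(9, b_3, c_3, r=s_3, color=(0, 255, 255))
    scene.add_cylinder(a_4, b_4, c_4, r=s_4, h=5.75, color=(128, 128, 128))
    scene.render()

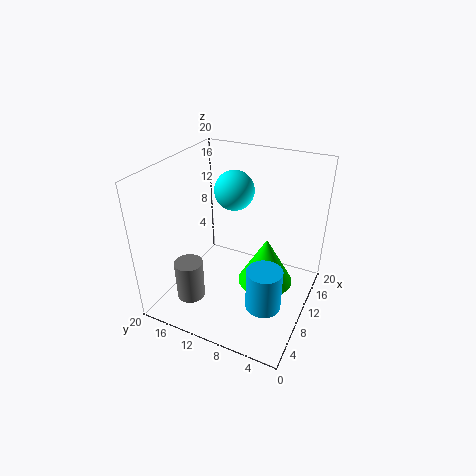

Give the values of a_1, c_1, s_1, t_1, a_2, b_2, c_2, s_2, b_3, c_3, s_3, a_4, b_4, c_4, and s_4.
a_1 = 14.25, c_1 = 0.5, s_1 = 4.25, t_1 = 7.5, a_2 = 5, b_2 = 4, c_2 = 4.25, s_2 = 2.25, b_3 = 10, c_3 = 17.5, s_3 = 2.5, a_4 = 5.5, b_4 = 15.5, c_4 = 1.25, s_4 = 2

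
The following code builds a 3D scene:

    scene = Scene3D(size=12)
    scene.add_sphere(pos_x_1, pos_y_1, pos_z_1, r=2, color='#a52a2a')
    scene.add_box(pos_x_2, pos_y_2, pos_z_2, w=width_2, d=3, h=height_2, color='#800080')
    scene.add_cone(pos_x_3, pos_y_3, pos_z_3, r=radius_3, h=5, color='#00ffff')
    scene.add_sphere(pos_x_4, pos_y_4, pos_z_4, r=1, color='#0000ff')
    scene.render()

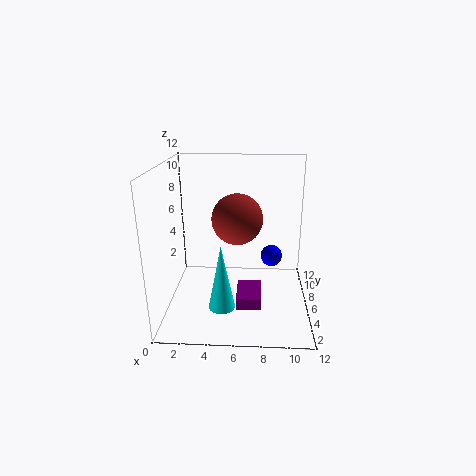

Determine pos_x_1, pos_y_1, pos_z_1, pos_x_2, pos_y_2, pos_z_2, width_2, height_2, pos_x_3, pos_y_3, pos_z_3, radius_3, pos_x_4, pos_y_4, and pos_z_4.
pos_x_1 = 6, pos_y_1 = 5, pos_z_1 = 8, pos_x_2 = 6, pos_y_2 = 3, pos_z_2 = 1, width_2 = 2, height_2 = 1, pos_x_3 = 5, pos_y_3 = 2, pos_z_3 = 2, radius_3 = 1, pos_x_4 = 9, pos_y_4 = 9, pos_z_4 = 3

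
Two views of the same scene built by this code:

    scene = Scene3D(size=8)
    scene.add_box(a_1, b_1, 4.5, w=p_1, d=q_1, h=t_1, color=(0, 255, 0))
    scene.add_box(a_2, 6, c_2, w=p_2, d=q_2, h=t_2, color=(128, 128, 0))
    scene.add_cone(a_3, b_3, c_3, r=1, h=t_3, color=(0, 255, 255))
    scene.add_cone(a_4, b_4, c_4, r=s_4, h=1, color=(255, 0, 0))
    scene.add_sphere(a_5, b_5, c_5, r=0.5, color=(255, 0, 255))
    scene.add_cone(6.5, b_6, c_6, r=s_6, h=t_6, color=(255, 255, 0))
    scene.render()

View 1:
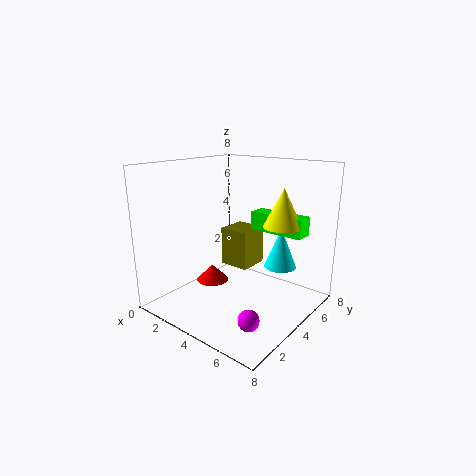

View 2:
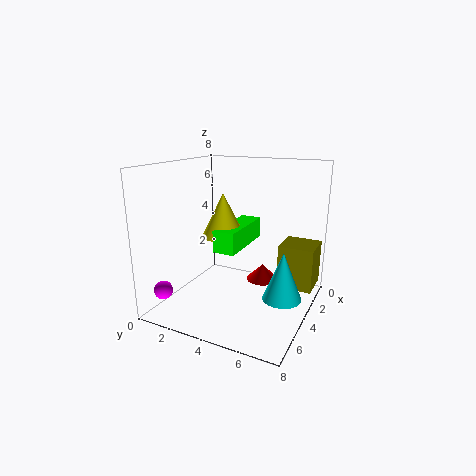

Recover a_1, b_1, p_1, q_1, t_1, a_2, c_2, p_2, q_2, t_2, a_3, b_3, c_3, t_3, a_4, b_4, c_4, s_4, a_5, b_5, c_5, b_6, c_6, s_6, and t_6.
a_1 = 4.5
b_1 = 4.5
p_1 = 3
q_1 = 1
t_1 = 1
a_2 = 1
c_2 = 1
p_2 = 2
q_2 = 2
t_2 = 2.5
a_3 = 5
b_3 = 7
c_3 = 1.5
t_3 = 2.5
a_4 = 1.5
b_4 = 4.5
c_4 = 0.5
s_4 = 1
a_5 = 7
b_5 = 1
c_5 = 1.5
b_6 = 4.5
c_6 = 5
s_6 = 1
t_6 = 2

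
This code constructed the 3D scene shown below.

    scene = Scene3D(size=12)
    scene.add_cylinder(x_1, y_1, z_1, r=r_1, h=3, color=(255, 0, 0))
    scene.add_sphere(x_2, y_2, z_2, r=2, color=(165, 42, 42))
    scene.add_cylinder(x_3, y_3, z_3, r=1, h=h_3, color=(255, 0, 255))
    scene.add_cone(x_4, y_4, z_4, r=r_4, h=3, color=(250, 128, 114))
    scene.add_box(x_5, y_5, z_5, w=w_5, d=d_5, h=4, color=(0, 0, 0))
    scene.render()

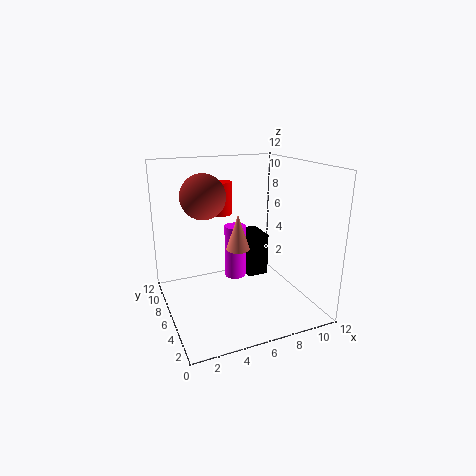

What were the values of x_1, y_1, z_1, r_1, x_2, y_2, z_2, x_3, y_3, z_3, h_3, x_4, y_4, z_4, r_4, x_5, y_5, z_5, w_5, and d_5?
x_1 = 6, y_1 = 10, z_1 = 7, r_1 = 1, x_2 = 4, y_2 = 9, z_2 = 9, x_3 = 7, y_3 = 9, z_3 = 1, h_3 = 5, x_4 = 6, y_4 = 6, z_4 = 5, r_4 = 1, x_5 = 8, y_5 = 8, z_5 = 1, w_5 = 2, d_5 = 3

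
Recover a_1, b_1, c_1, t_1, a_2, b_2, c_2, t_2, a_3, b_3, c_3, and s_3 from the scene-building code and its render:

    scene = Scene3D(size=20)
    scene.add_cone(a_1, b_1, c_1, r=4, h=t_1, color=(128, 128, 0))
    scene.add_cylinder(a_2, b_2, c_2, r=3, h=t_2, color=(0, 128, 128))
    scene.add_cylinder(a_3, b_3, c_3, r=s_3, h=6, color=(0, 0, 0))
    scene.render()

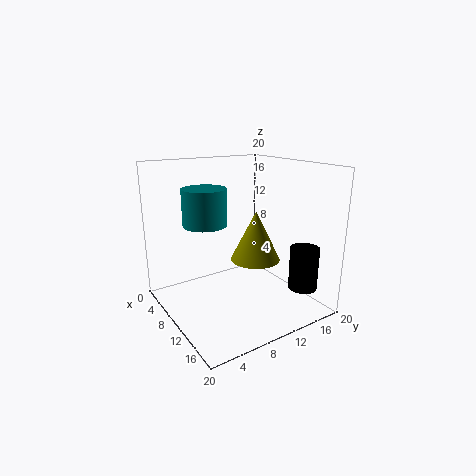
a_1 = 6, b_1 = 16, c_1 = 4, t_1 = 8, a_2 = 8, b_2 = 6, c_2 = 12, t_2 = 5, a_3 = 16, b_3 = 17, c_3 = 3, s_3 = 2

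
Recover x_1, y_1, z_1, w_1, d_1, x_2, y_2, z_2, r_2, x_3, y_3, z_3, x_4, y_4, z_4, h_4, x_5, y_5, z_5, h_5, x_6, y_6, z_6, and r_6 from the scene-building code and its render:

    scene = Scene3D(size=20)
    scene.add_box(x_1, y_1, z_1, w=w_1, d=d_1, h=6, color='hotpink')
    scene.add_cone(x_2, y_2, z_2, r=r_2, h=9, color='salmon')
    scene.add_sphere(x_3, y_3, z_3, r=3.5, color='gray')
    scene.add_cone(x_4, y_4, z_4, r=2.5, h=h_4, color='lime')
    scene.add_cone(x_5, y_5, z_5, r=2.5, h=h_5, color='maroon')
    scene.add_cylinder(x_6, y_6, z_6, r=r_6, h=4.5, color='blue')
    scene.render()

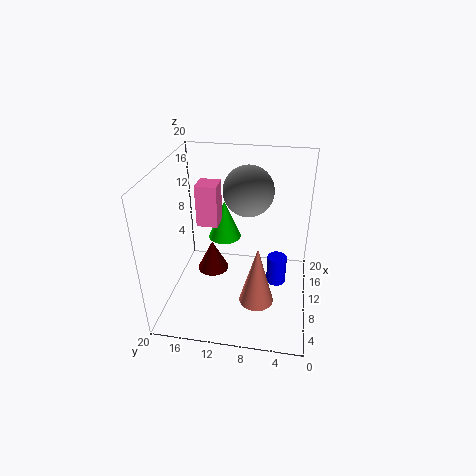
x_1 = 10.5
y_1 = 13
z_1 = 11
w_1 = 3
d_1 = 3
x_2 = 8.5
y_2 = 7
z_2 = 0.5
r_2 = 2.5
x_3 = 12.5
y_3 = 9
z_3 = 16
x_4 = 15
y_4 = 13
z_4 = 7
h_4 = 6
x_5 = 14.5
y_5 = 15
z_5 = 1
h_5 = 5
x_6 = 13.5
y_6 = 4.5
z_6 = 0.5
r_6 = 1.5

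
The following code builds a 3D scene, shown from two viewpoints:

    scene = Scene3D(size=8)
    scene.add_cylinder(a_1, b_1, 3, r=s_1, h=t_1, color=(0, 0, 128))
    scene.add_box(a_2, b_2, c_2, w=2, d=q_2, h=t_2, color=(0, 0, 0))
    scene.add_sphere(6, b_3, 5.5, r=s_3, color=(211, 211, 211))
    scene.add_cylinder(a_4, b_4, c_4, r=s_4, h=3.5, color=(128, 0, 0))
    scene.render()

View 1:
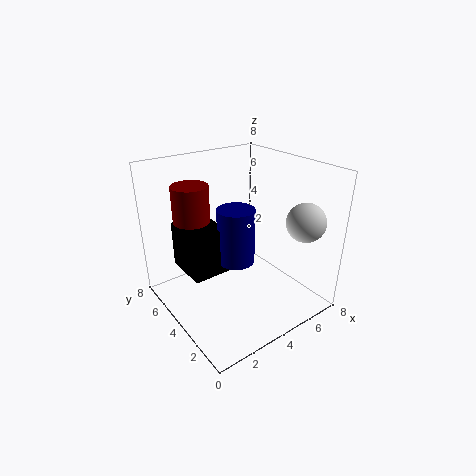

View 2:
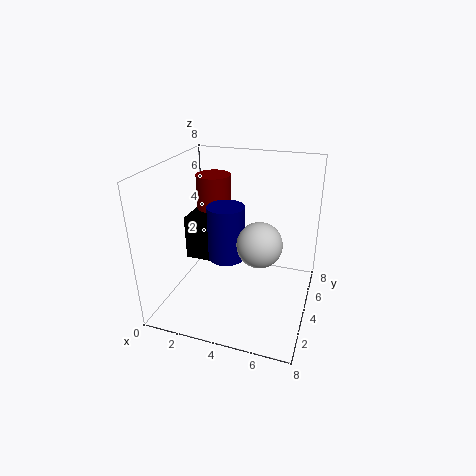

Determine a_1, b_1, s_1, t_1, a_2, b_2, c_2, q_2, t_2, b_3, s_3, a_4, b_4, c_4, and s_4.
a_1 = 3.5
b_1 = 3.5
s_1 = 1
t_1 = 3
a_2 = 1
b_2 = 3.5
c_2 = 2.5
q_2 = 2.5
t_2 = 2.5
b_3 = 1
s_3 = 1
a_4 = 2
b_4 = 5.5
c_4 = 3.5
s_4 = 1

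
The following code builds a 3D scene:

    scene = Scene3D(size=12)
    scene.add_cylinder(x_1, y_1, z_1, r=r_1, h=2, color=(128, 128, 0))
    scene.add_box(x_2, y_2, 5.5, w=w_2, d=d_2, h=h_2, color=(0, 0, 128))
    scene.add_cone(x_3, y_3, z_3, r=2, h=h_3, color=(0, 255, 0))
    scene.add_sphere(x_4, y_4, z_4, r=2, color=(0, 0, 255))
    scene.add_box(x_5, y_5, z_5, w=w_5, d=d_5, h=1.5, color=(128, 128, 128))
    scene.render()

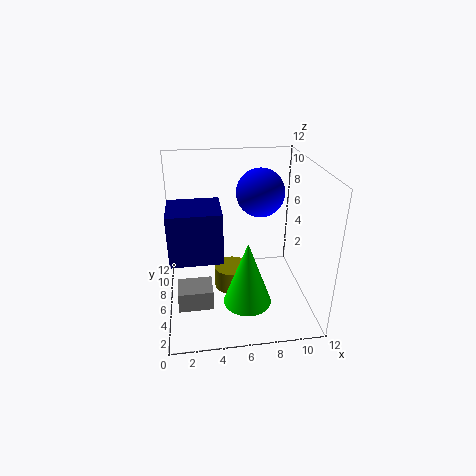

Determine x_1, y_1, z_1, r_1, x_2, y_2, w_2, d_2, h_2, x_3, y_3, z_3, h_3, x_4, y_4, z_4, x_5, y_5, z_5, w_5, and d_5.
x_1 = 5.5
y_1 = 6.5
z_1 = 1
r_1 = 1.5
x_2 = 0.5
y_2 = 3
w_2 = 4
d_2 = 3.5
h_2 = 4
x_3 = 6.5
y_3 = 4
z_3 = 1
h_3 = 5.5
x_4 = 8
y_4 = 7
z_4 = 9.5
x_5 = 1
y_5 = 1
z_5 = 3
w_5 = 2.5
d_5 = 2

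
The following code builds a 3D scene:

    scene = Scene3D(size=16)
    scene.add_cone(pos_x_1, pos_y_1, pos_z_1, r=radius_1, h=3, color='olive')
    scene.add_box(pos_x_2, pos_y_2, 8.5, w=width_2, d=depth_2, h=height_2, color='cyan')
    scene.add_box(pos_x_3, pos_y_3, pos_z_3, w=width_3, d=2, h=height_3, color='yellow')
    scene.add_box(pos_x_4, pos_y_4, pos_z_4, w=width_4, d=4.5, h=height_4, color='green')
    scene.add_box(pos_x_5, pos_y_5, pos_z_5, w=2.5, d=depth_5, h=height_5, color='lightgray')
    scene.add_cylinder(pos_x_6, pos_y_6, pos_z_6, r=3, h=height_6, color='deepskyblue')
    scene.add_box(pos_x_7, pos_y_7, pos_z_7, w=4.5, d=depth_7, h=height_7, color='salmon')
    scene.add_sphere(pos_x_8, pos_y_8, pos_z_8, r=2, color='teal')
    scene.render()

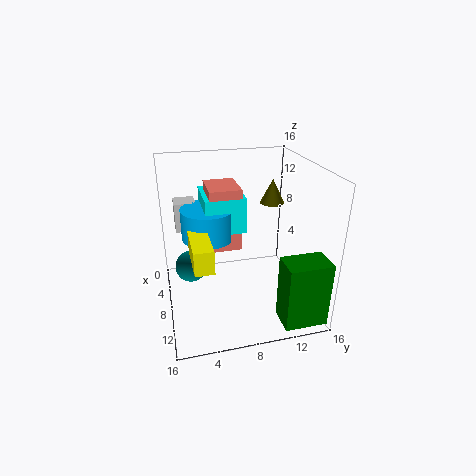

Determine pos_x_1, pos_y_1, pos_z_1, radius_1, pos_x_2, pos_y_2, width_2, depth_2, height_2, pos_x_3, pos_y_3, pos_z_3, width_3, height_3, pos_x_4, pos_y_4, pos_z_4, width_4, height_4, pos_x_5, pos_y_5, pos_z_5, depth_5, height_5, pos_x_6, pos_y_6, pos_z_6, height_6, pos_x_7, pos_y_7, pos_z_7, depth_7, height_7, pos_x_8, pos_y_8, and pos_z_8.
pos_x_1 = 3.5; pos_y_1 = 13.5; pos_z_1 = 10; radius_1 = 1.5; pos_x_2 = 2.5; pos_y_2 = 4.5; width_2 = 5.5; depth_2 = 4.5; height_2 = 4; pos_x_3 = 8; pos_y_3 = 2.5; pos_z_3 = 7; width_3 = 5; height_3 = 2.5; pos_x_4 = 13; pos_y_4 = 11; pos_z_4 = 1; width_4 = 3; height_4 = 7; pos_x_5 = 1.5; pos_y_5 = 1.5; pos_z_5 = 7.5; depth_5 = 2.5; height_5 = 3.5; pos_x_6 = 6; pos_y_6 = 5; pos_z_6 = 7.5; height_6 = 3.5; pos_x_7 = 3.5; pos_y_7 = 5; pos_z_7 = 6.5; depth_7 = 3.5; height_7 = 7; pos_x_8 = 3; pos_y_8 = 3; pos_z_8 = 2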